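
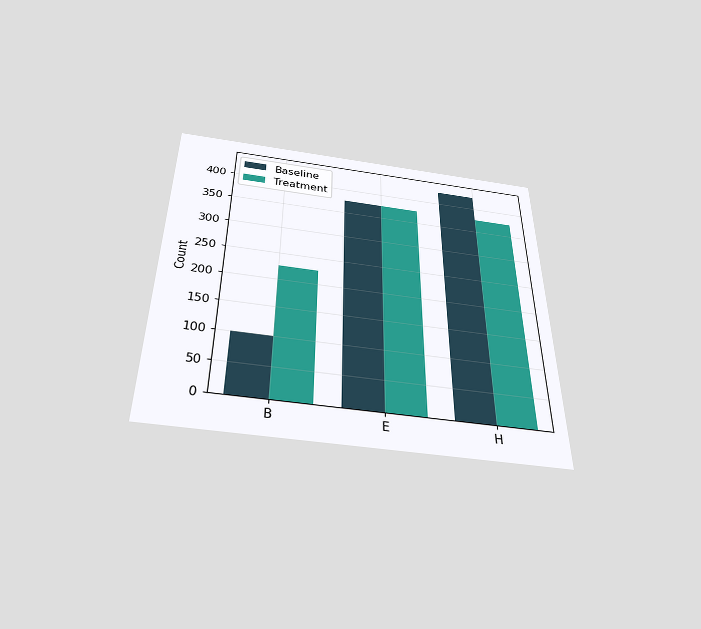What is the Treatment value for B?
225

The chart is viewed slightly from below. The Treatment bar at B reaches 225 on the y-axis.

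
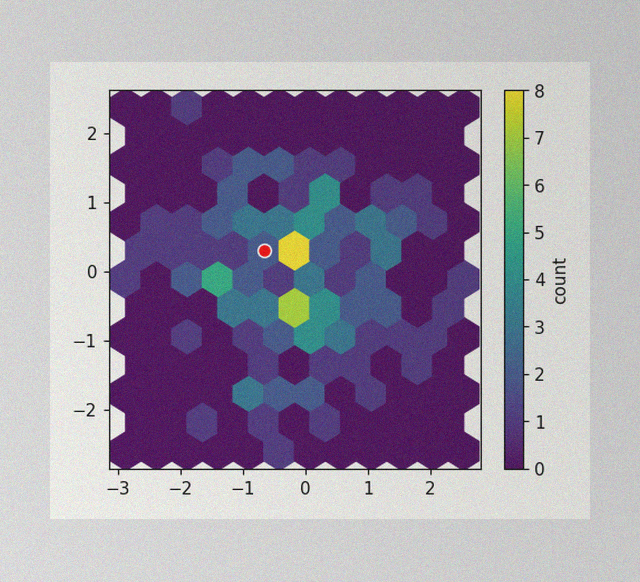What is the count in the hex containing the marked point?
The image has some photo noise and uneven lighting. The marked hex reads 2 on the colorbar.

2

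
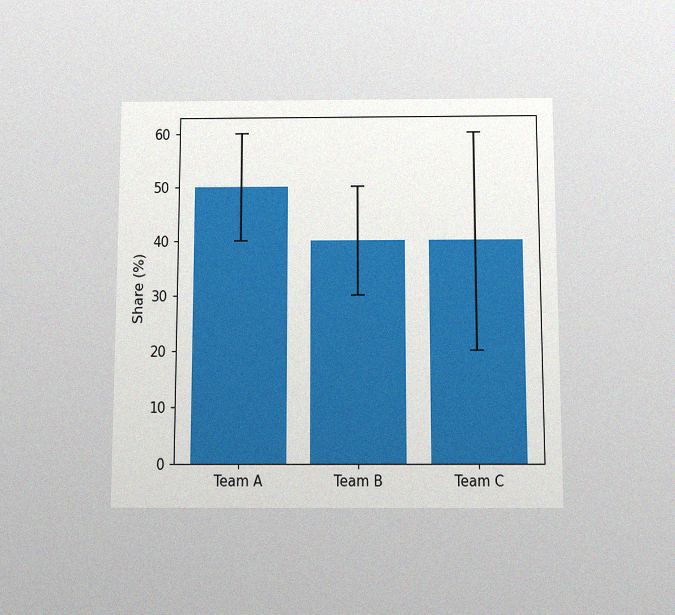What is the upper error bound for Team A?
60%

The chart is viewed slightly from below, with some photo noise. The Team A bar's upper whisker reaches 60%.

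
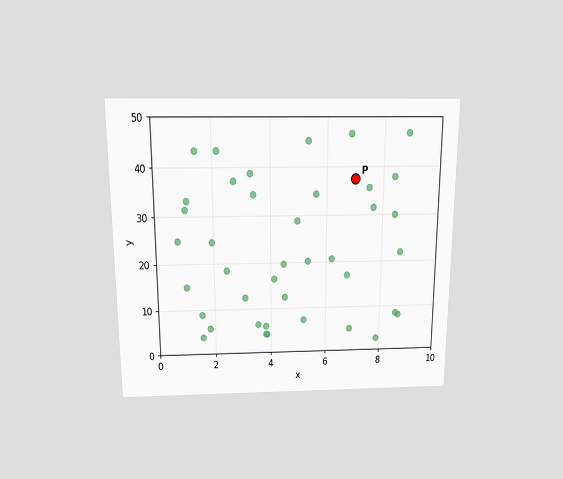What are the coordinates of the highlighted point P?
(7, 37.5)

The chart is viewed slightly from above. Following the gridlines from P to each axis, P sits at (7, 37.5).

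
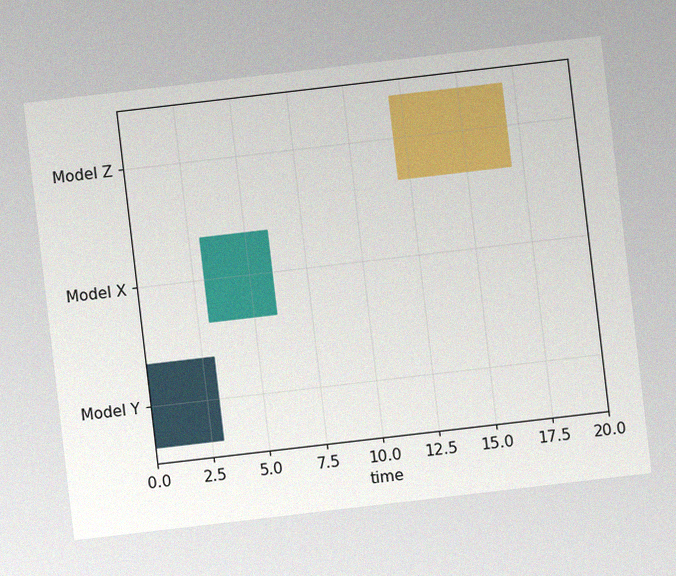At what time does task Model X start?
The chart is tilted about 7° counter-clockwise, with some photo noise. The Model X bar begins at t=3.

3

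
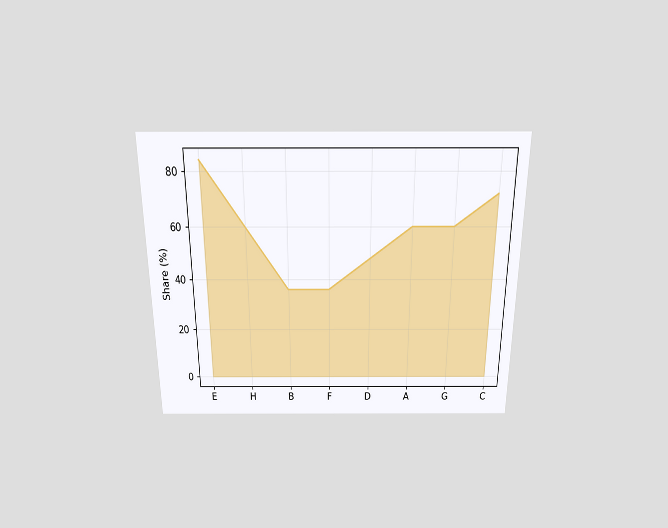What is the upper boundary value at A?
The chart is viewed slightly from above. At A the upper boundary is at 60%.

60%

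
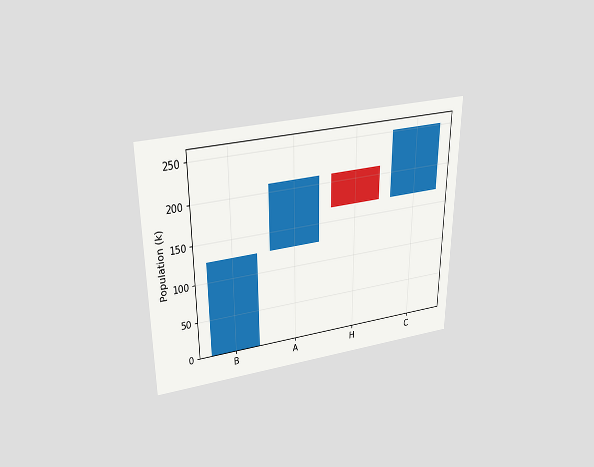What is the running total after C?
The chart is viewed slightly from above. After C the running total reaches 252k.

252k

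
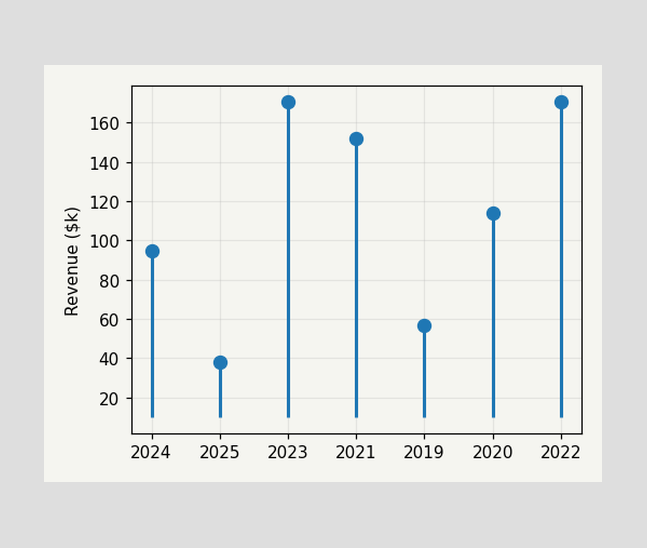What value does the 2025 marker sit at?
The 2025 marker sits at $38k.

$38k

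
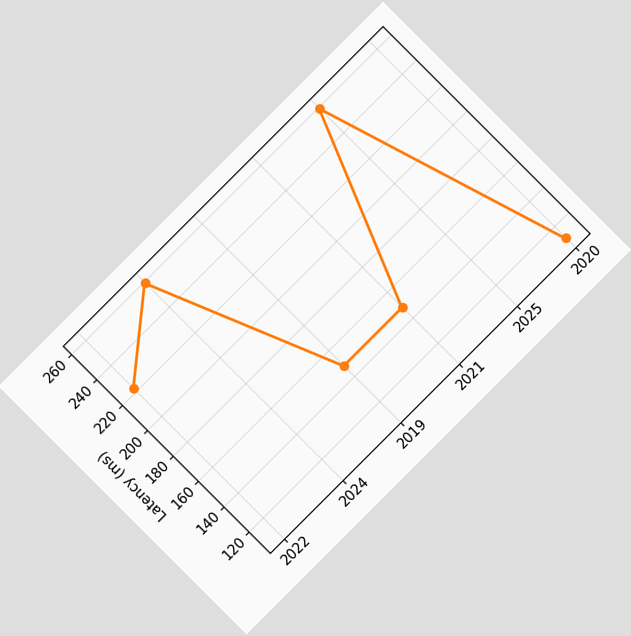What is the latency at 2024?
259ms

The chart is tilted about 45° counter-clockwise. At 2024, the line is at 259ms.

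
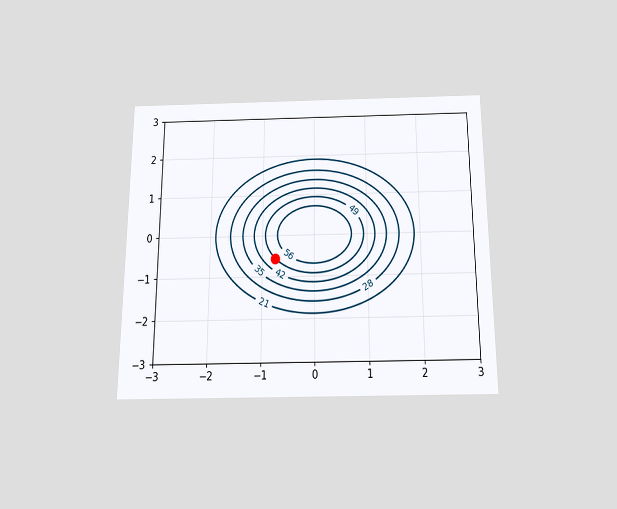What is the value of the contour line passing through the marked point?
49

The chart is viewed slightly from below. The marked point sits on the contour labelled 49.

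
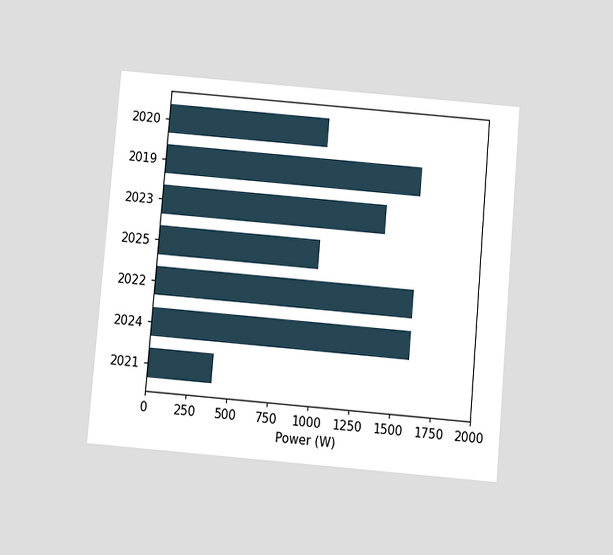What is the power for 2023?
1400W

The chart is tilted about 5° clockwise and viewed slightly from below. Reading along the chart's x-axis, the 2023 bar reaches 1400W.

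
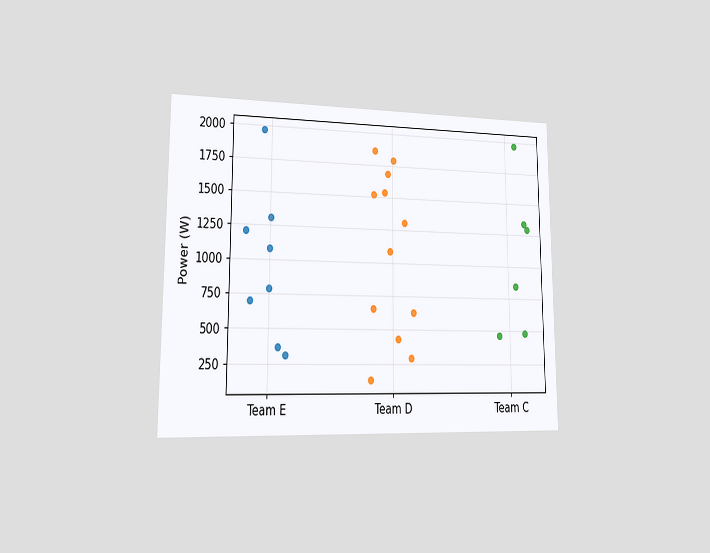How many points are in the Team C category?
6

The chart is viewed slightly from the left. Counting the markers in the Team C column gives 6.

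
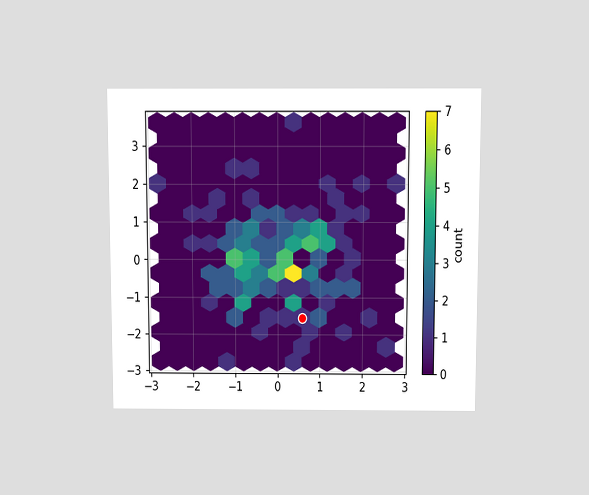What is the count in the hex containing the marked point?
The chart is viewed slightly from above. The marked hex reads 1 on the colorbar.

1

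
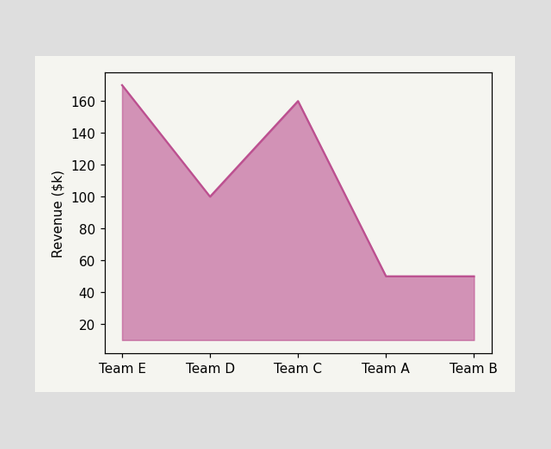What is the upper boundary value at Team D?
$100k

At Team D the upper boundary is at $100k.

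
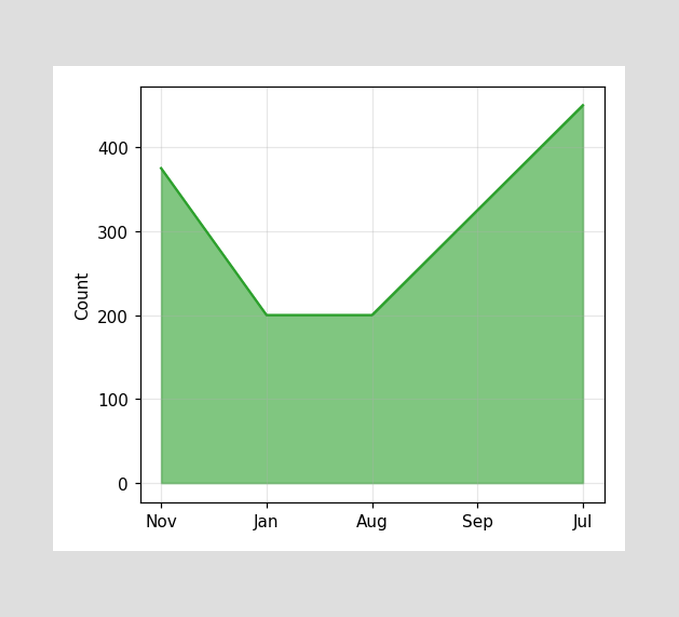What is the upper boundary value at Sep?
At Sep the upper boundary is at 325.

325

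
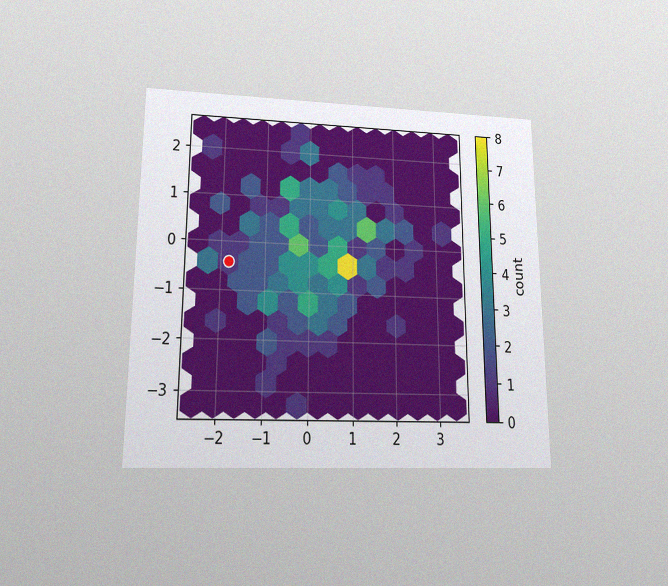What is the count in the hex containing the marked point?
1

The chart is viewed at a slight angle, with some photo noise. The marked hex reads 1 on the colorbar.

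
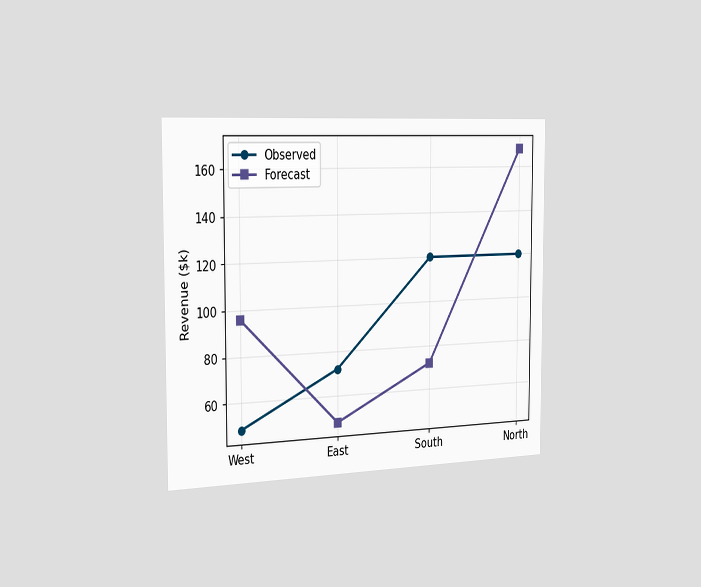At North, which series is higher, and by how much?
The chart is viewed slightly from the left. At North, Forecast sits above the other line by $48k.

Forecast, by $48k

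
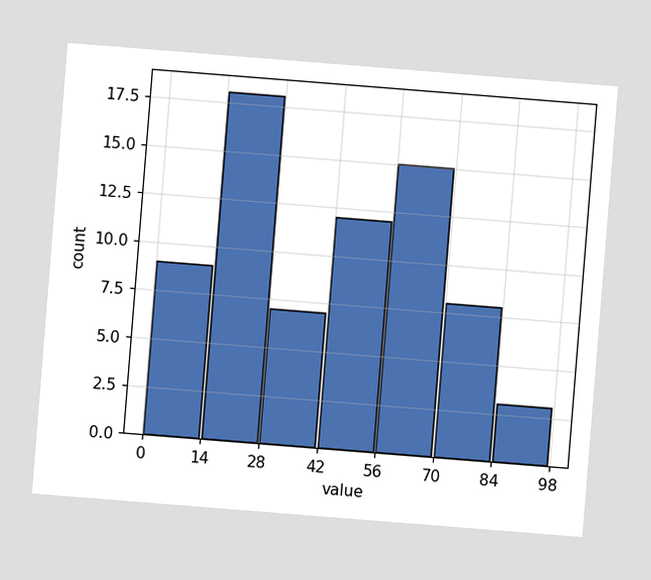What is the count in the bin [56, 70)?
The chart is tilted about 5° clockwise. The [56, 70) bin has height 15.

15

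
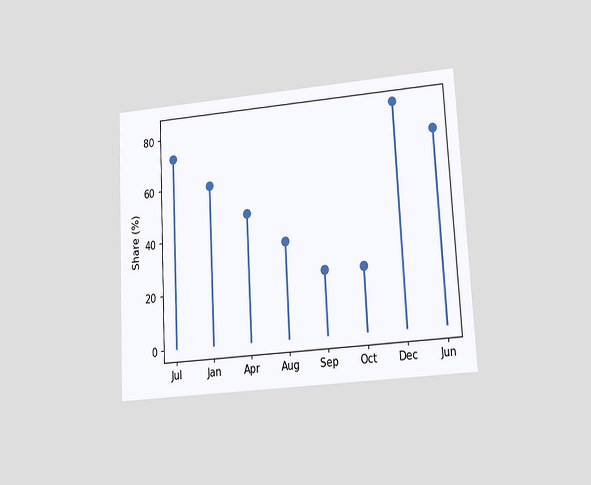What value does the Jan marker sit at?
60%

The chart is tilted about 3° counter-clockwise and viewed at a slight angle. The Jan marker sits at 60%.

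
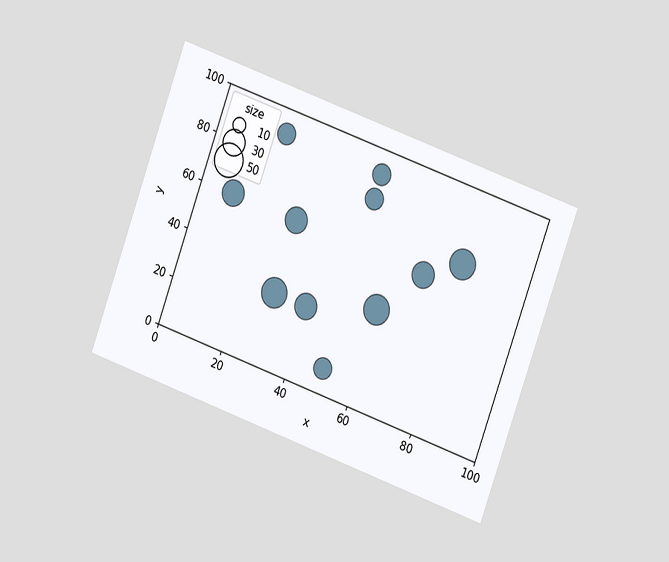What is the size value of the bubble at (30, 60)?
The chart is tilted about 20° clockwise and viewed slightly from the right. Matching the bubble at (30, 60) against the size legend gives 30.

30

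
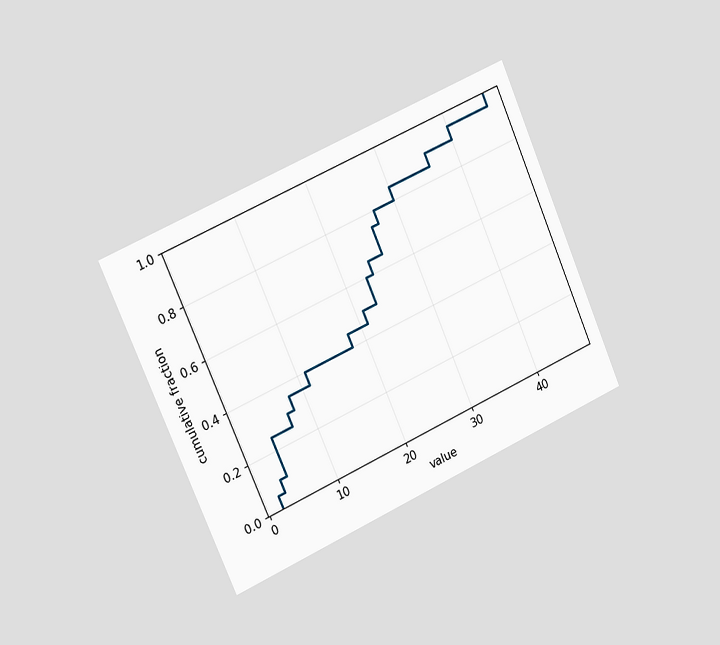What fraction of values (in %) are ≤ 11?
The chart is tilted about 24° counter-clockwise and viewed slightly from the left. At x=11 the ECDF step is at 40%.

40%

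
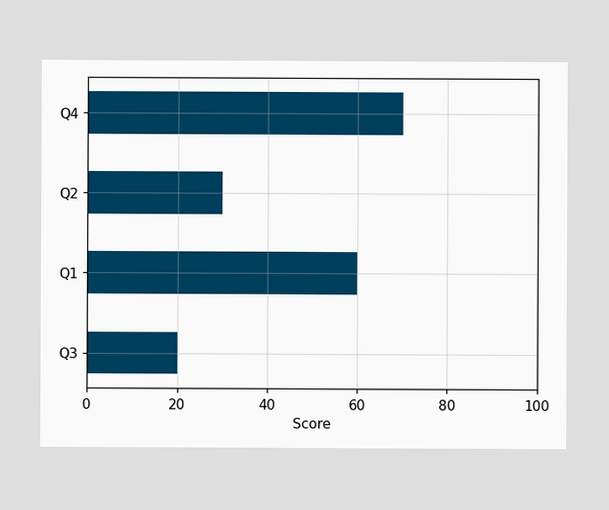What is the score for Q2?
Reading along the chart's x-axis, the Q2 bar reaches 30.

30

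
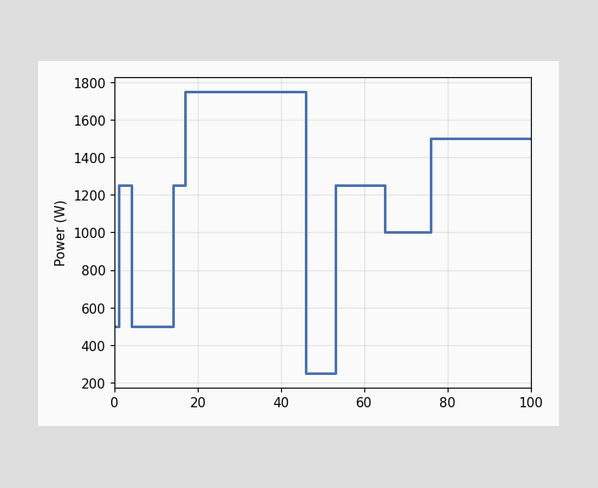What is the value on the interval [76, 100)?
On [76, 100) the step sits at 1500W.

1500W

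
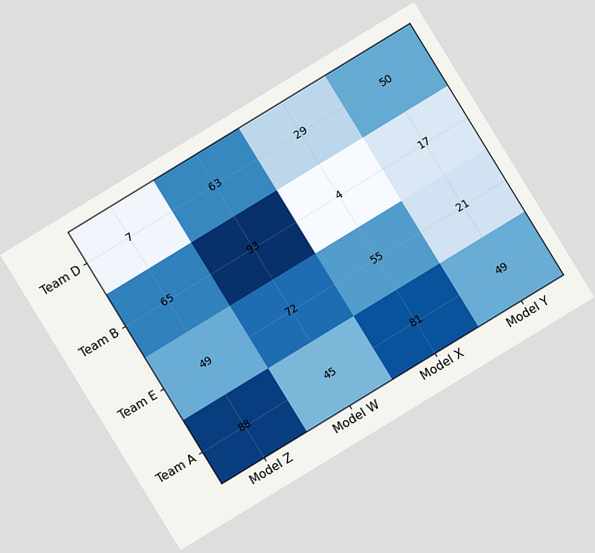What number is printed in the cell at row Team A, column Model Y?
49

The chart is tilted about 31° counter-clockwise. The (Team A, Model Y) cell reads 49.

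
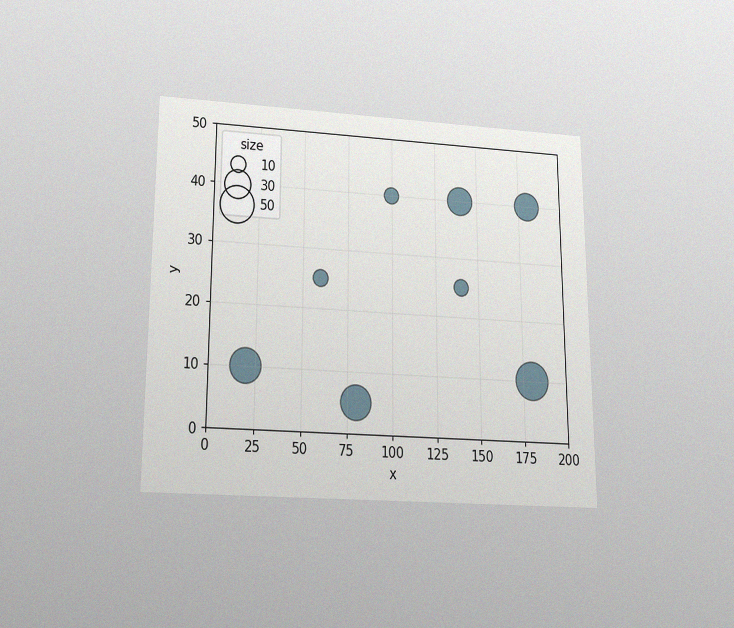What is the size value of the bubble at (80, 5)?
The chart is viewed slightly from below, with some photo noise. Matching the bubble at (80, 5) against the size legend gives 40.

40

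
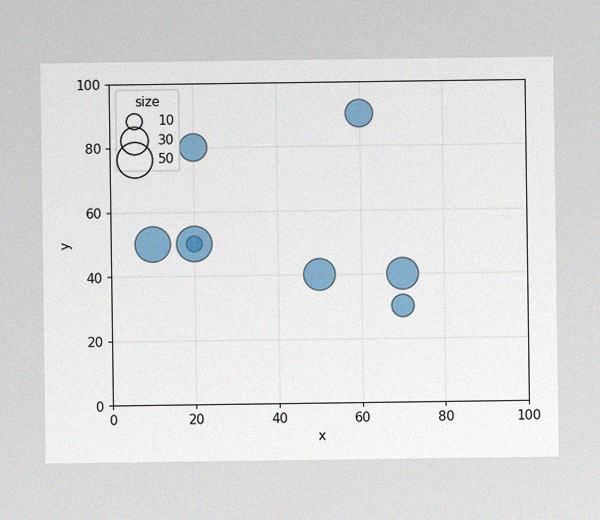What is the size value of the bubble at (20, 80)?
The image has some photo noise and uneven lighting. Matching the bubble at (20, 80) against the size legend gives 30.

30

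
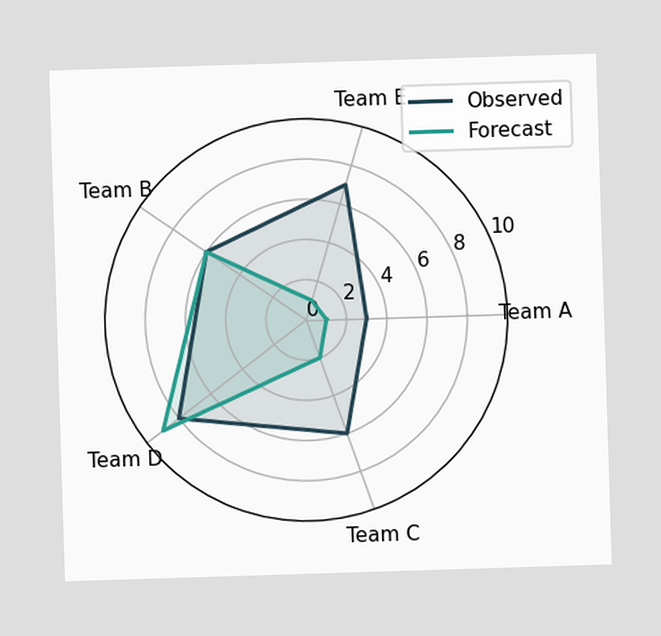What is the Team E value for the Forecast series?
1

On the Team E axis, Forecast reaches 1.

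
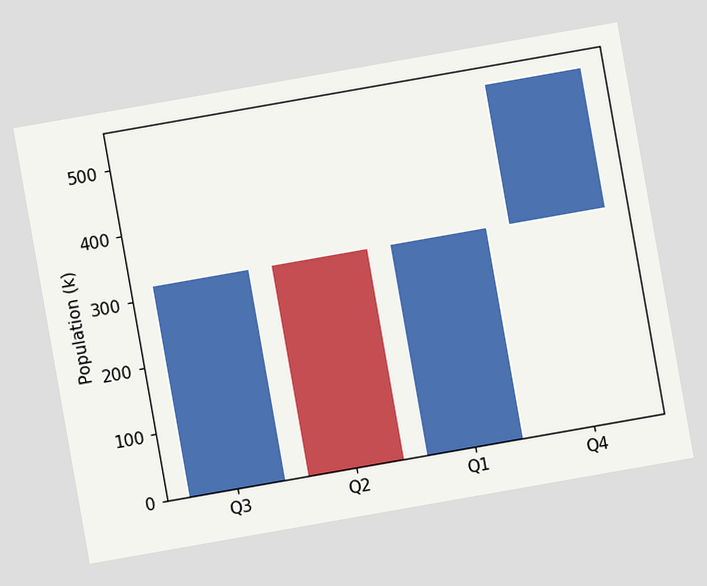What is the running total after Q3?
318k

The chart is tilted about 10° counter-clockwise. After Q3 the running total reaches 318k.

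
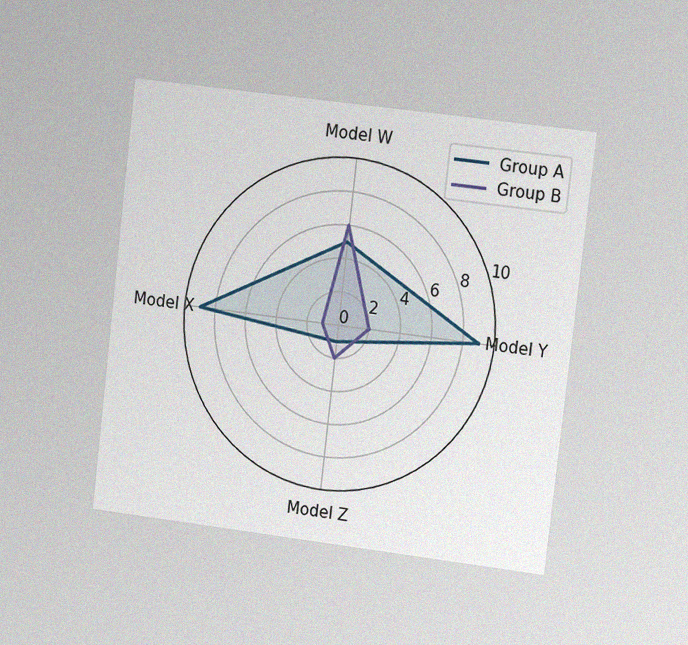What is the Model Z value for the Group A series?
The chart is tilted about 7° clockwise and viewed slightly from the right, with some photo noise. On the Model Z axis, Group A reaches 1.

1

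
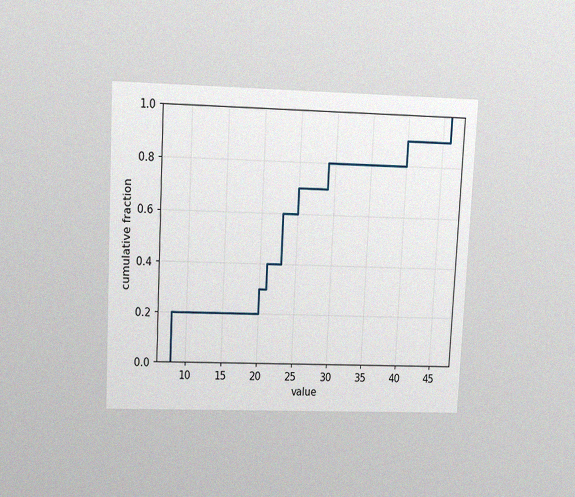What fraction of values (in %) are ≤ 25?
70%

The chart is tilted about 3° clockwise and viewed slightly from above, with some photo noise. At x=25 the ECDF step is at 70%.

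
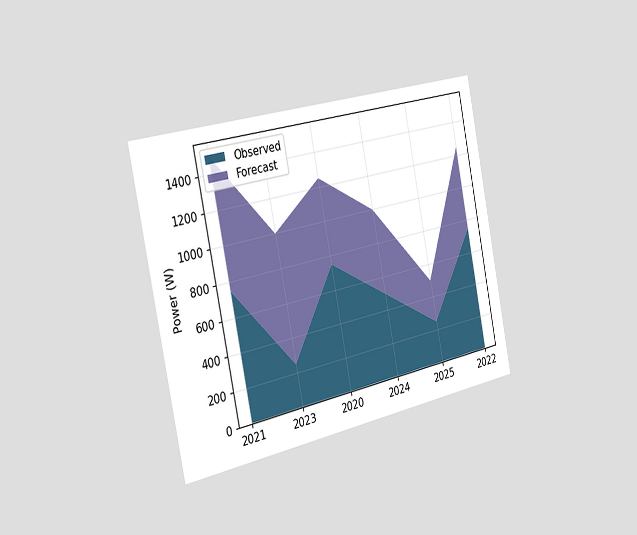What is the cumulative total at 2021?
1500W

The chart is tilted about 11° counter-clockwise and viewed slightly from the left. The stacked total at 2021 reaches 1500W.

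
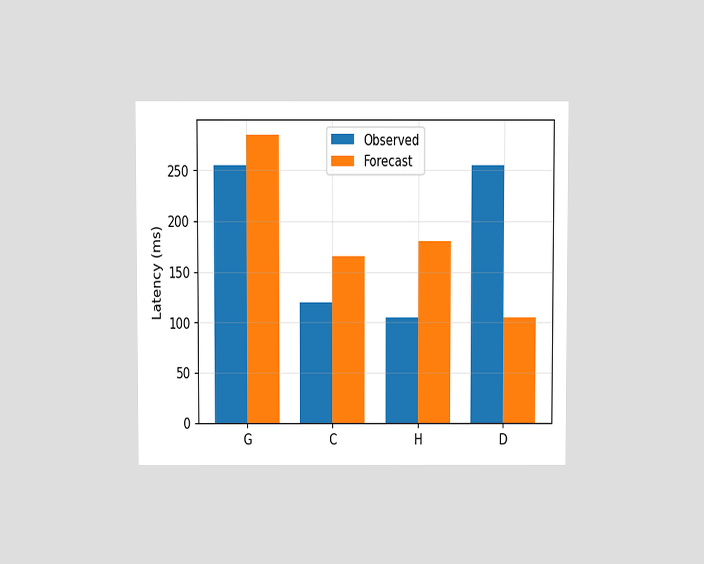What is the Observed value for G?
255ms

The chart is viewed slightly from above. The Observed bar at G reaches 255ms on the y-axis.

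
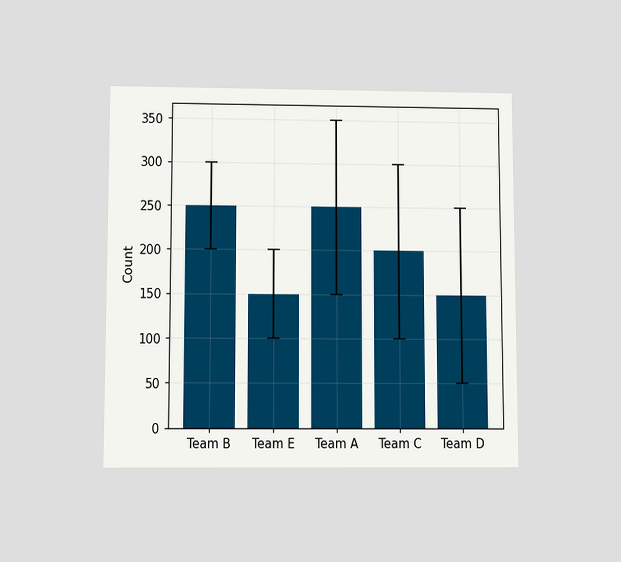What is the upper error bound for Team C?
The chart is viewed slightly from below. The Team C bar's upper whisker reaches 300.

300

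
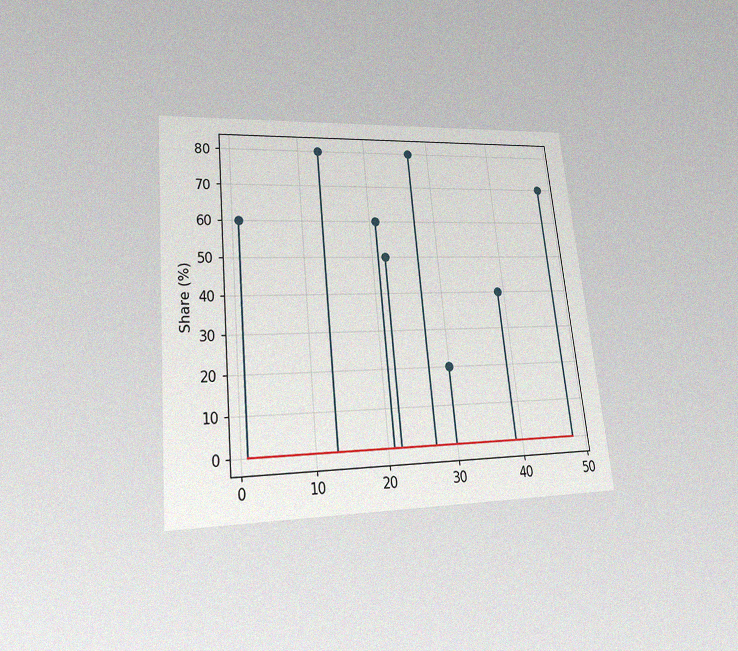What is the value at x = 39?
The chart is tilted about 6° counter-clockwise and viewed at a slight angle, with some photo noise. The stem at x=39 reaches 40%.

40%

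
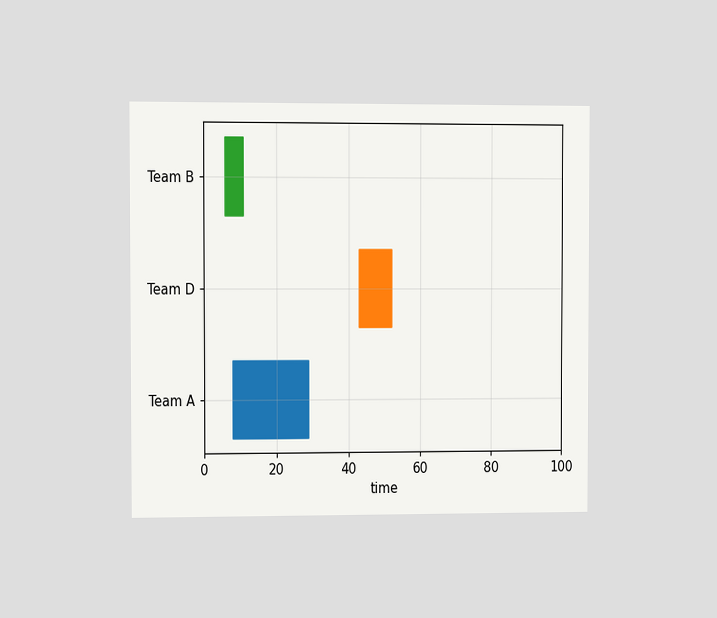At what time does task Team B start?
6

The chart is viewed at a slight angle. The Team B bar begins at t=6.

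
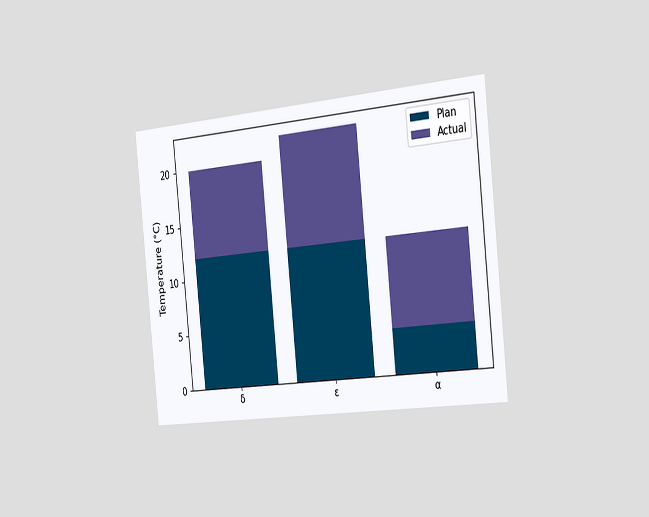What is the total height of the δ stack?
20°C

The chart is tilted about 6° counter-clockwise and viewed slightly from the right. The δ stack's top reaches 20°C on the y-axis.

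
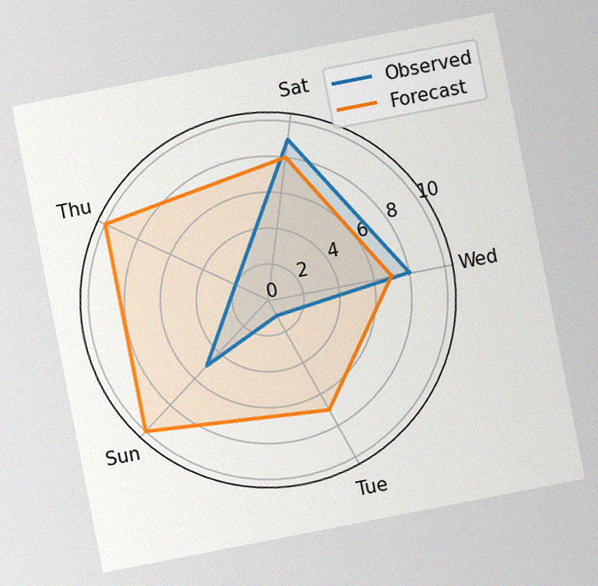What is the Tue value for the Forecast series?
7

The chart is tilted about 11° counter-clockwise, with some photo noise. On the Tue axis, Forecast reaches 7.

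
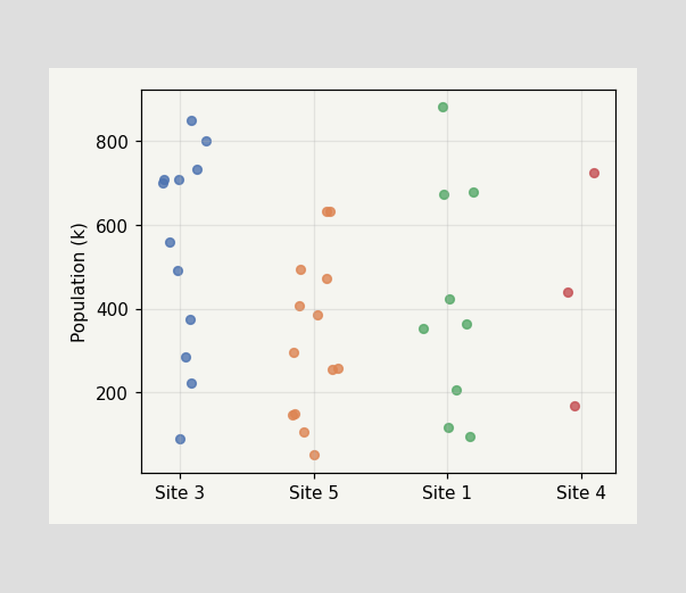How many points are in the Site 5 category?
Counting the markers in the Site 5 column gives 13.

13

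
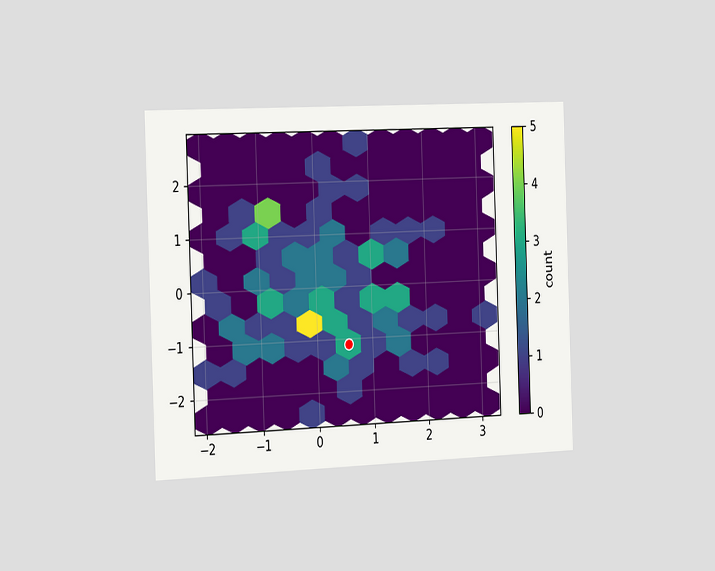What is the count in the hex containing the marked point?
The chart is tilted about 2° counter-clockwise and viewed slightly from the left. The marked hex reads 3 on the colorbar.

3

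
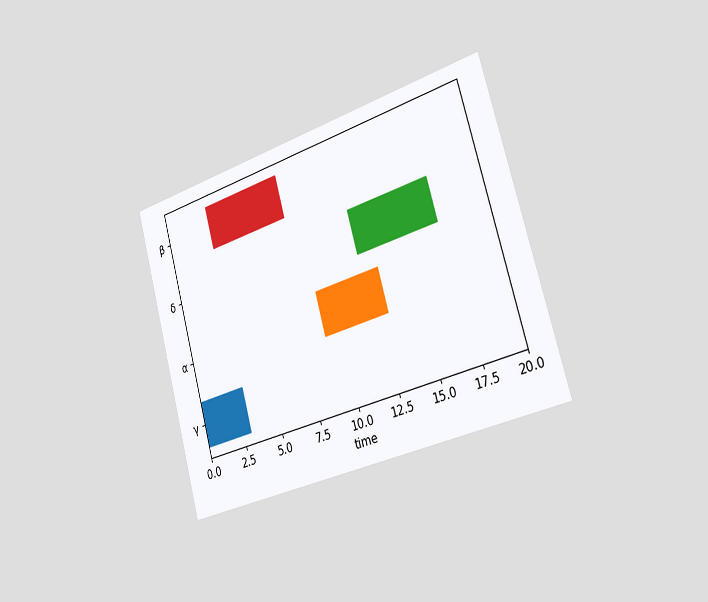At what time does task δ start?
12

The chart is tilted about 16° counter-clockwise and viewed slightly from the right. The δ bar begins at t=12.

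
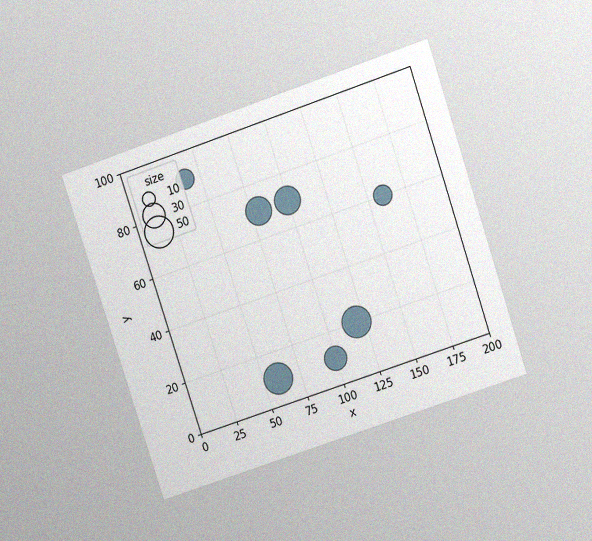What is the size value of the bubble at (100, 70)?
40

The chart is tilted about 19° counter-clockwise and viewed at a slight angle, with some photo noise. Matching the bubble at (100, 70) against the size legend gives 40.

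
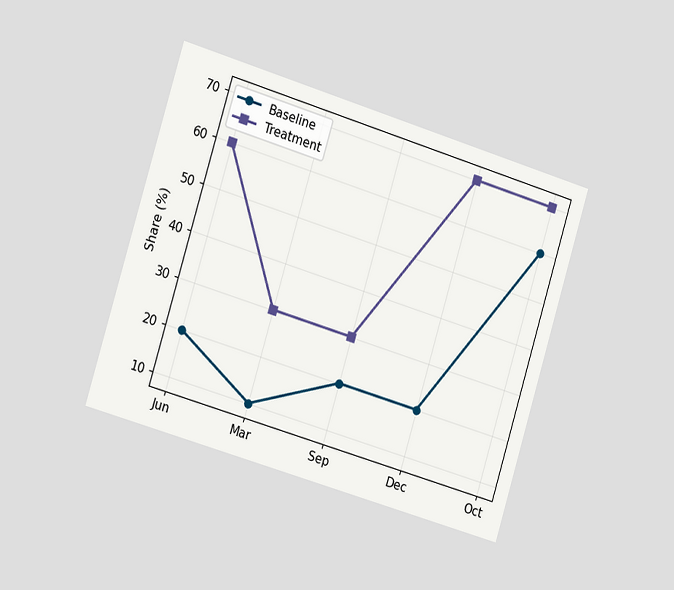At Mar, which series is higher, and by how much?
The chart is tilted about 17° clockwise and viewed slightly from the left. At Mar, Treatment sits above the other line by 20%.

Treatment, by 20%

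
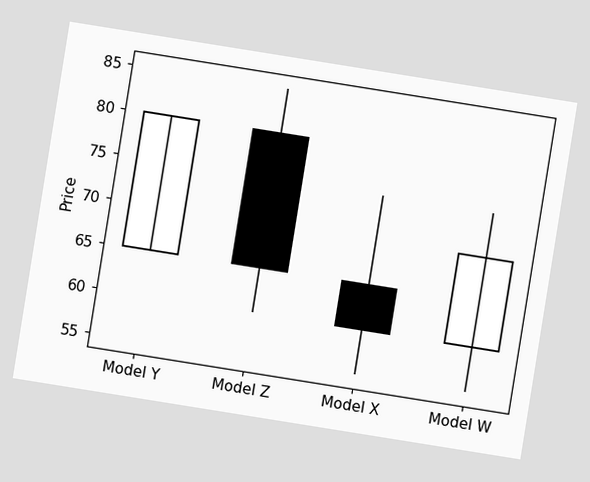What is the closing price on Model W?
The chart is tilted about 9° clockwise. The Model W candle closes at 70.

70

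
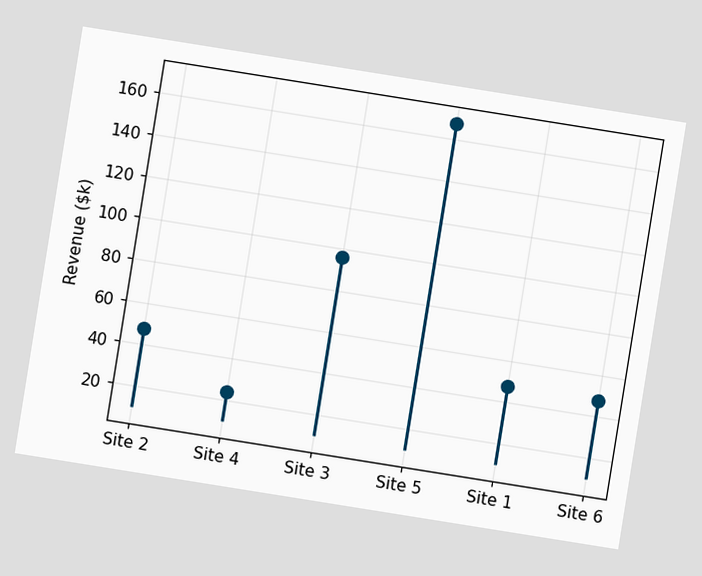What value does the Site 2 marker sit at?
$48k

The chart is tilted about 9° clockwise. The Site 2 marker sits at $48k.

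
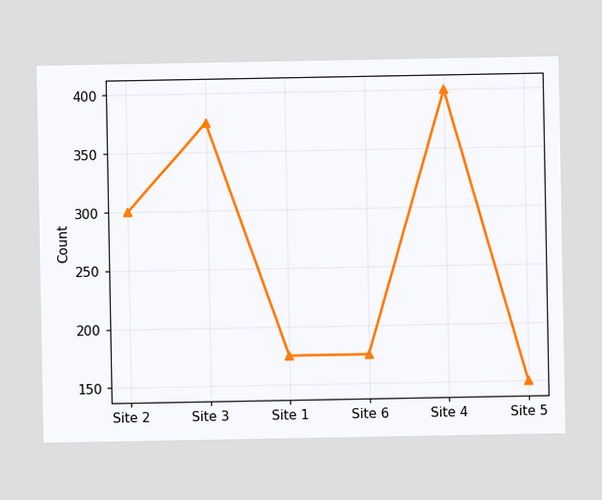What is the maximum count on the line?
400

The highest point is at Site 4, and reading across to the y-axis gives 400.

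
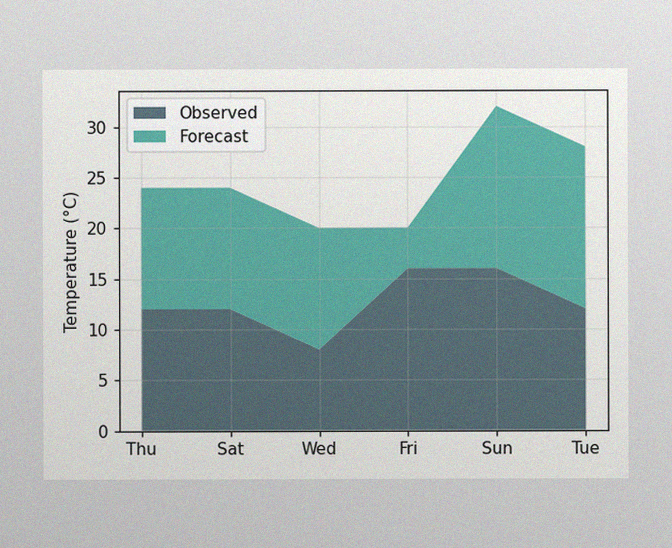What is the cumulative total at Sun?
32°C

The image has some photo noise and uneven lighting. The stacked total at Sun reaches 32°C.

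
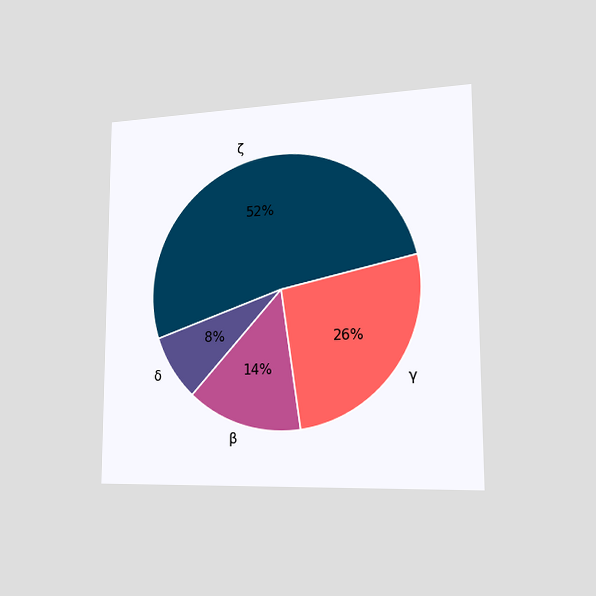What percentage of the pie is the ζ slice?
52%

The chart is viewed slightly from the right. The ζ slice takes up 52% of the pie.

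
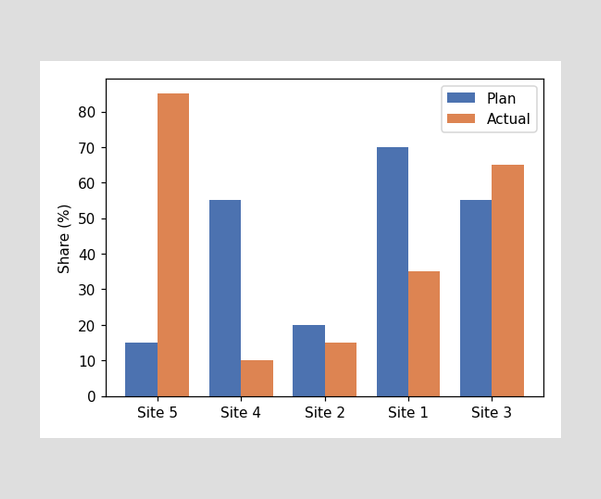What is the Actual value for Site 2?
The Actual bar at Site 2 reaches 15% on the y-axis.

15%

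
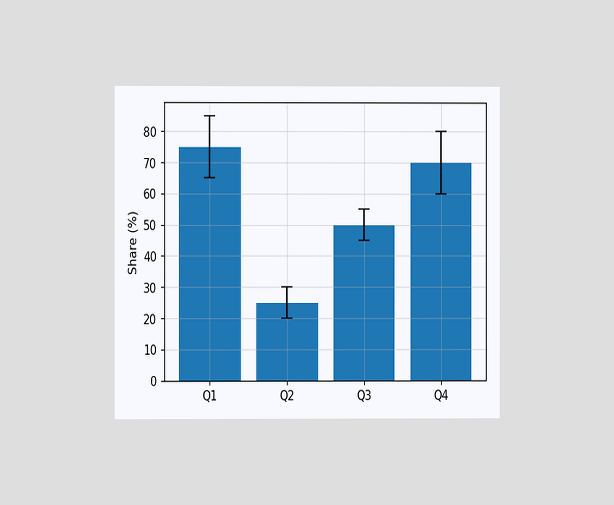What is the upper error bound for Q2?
30%

The chart is viewed at a slight angle. The Q2 bar's upper whisker reaches 30%.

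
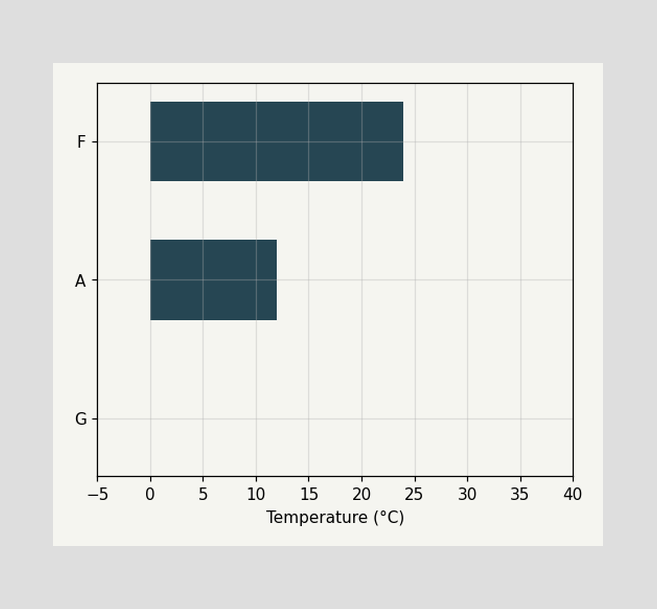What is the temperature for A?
12°C

Reading along the chart's x-axis, the A bar reaches 12°C.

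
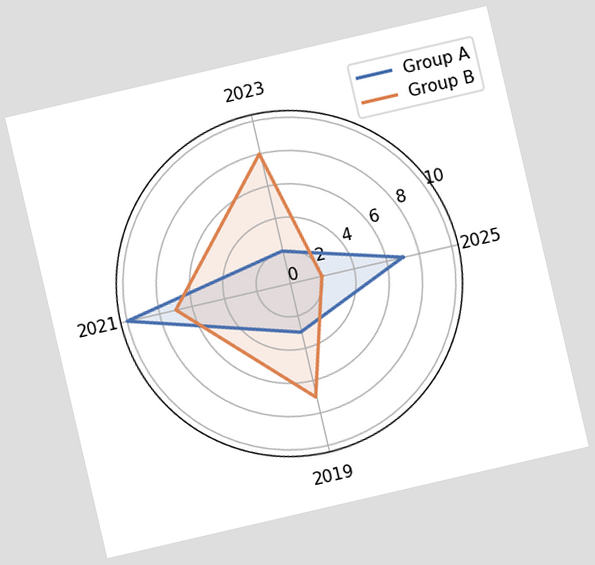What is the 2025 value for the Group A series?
The chart is tilted about 13° counter-clockwise. On the 2025 axis, Group A reaches 7.

7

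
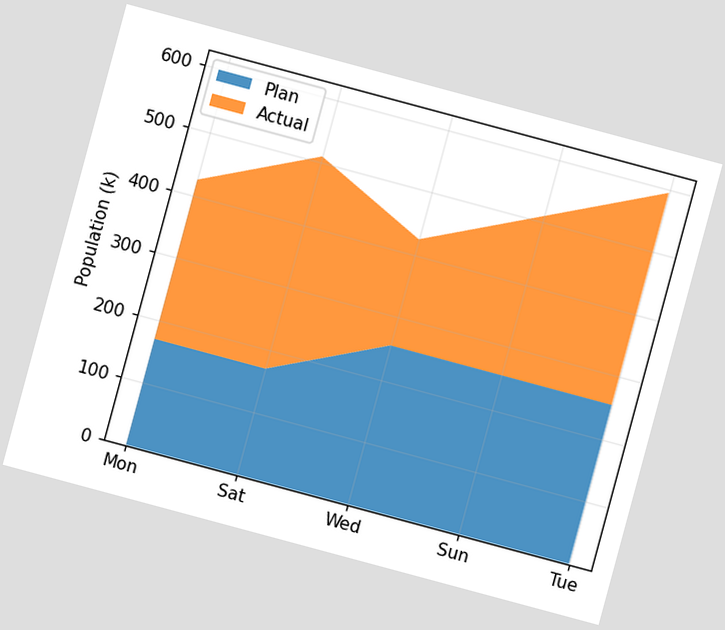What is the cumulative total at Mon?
425k

The chart is tilted about 15° clockwise. The stacked total at Mon reaches 425k.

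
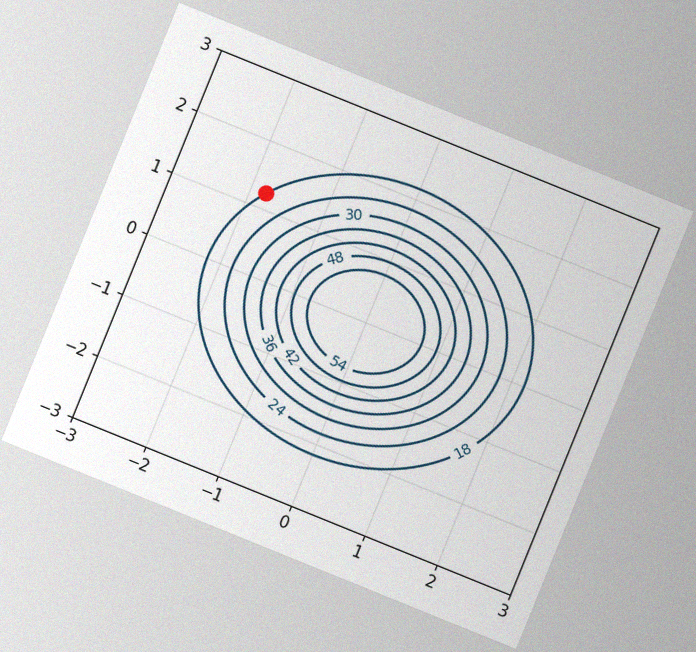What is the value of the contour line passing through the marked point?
The chart is tilted about 22° clockwise, with some photo noise. The marked point sits on the contour labelled 18.

18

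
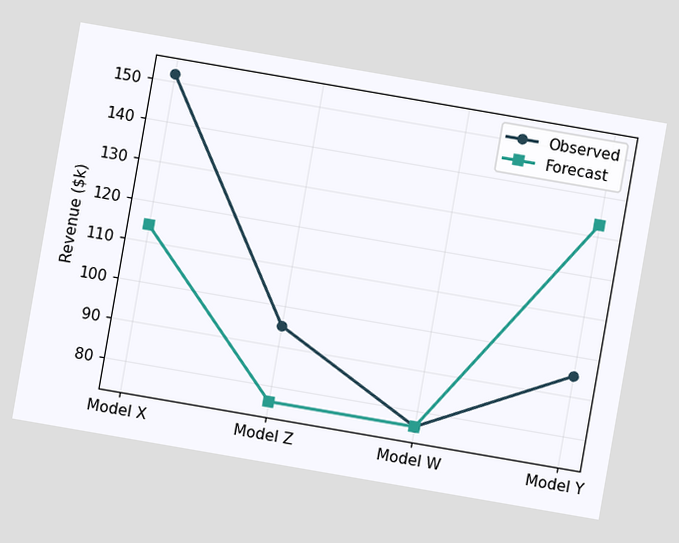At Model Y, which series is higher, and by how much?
The chart is tilted about 10° clockwise. At Model Y, Forecast sits above the other line by $38k.

Forecast, by $38k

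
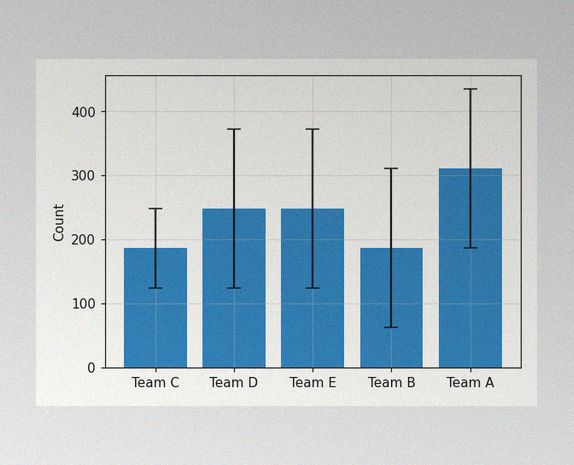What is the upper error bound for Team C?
The image has some photo noise and uneven lighting. The Team C bar's upper whisker reaches 248.

248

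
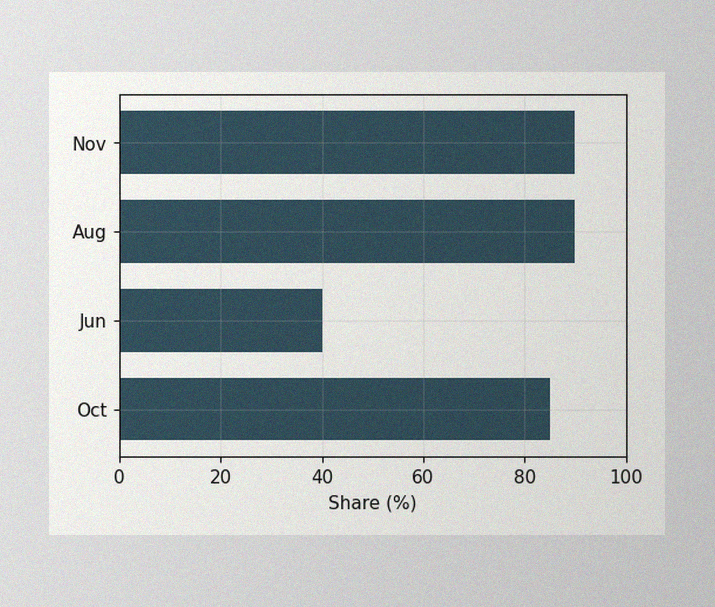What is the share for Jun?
The image has some photo noise and uneven lighting. Reading along the chart's x-axis, the Jun bar reaches 40%.

40%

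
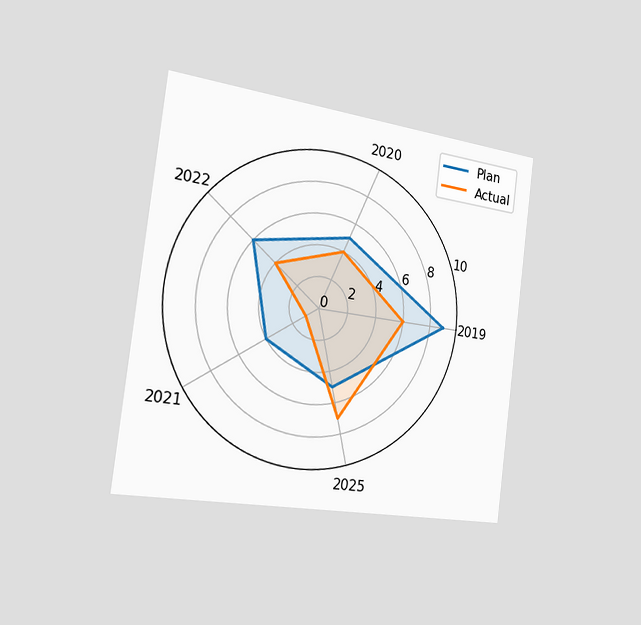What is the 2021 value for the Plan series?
The chart is tilted about 7° clockwise and viewed slightly from the left. On the 2021 axis, Plan reaches 4.

4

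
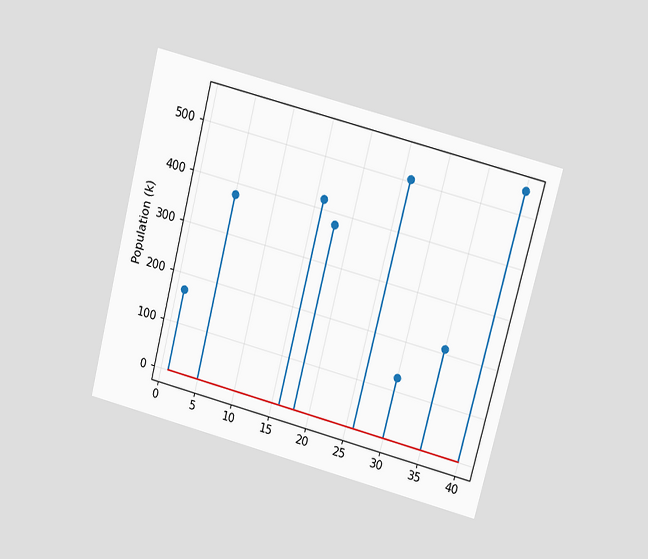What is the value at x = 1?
168k

The chart is tilted about 14° clockwise and viewed at a slight angle. The stem at x=1 reaches 168k.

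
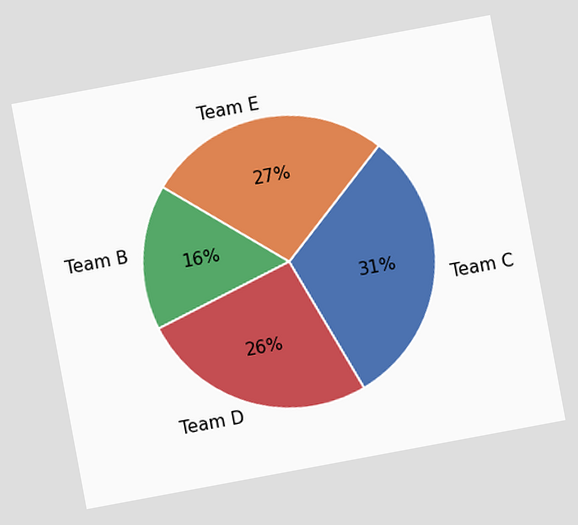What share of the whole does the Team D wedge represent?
26%

The chart is tilted about 11° counter-clockwise. The Team D slice takes up 26% of the pie.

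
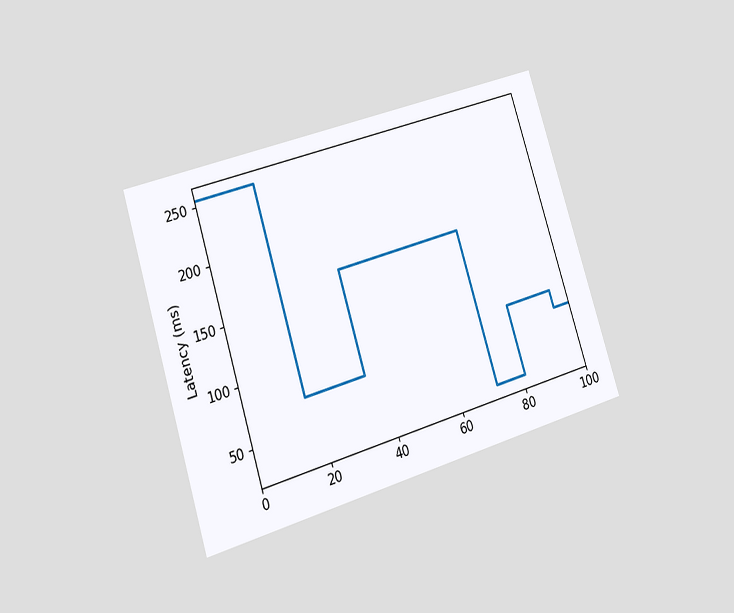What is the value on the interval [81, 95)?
The chart is tilted about 17° counter-clockwise and viewed at a slight angle. On [81, 95) the step sits at 90ms.

90ms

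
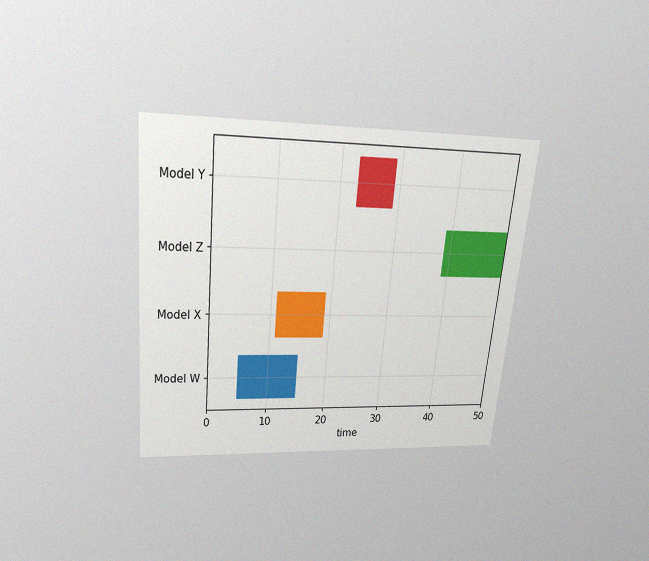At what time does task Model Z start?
The chart is tilted about 5° clockwise and viewed slightly from above, with some photo noise. The Model Z bar begins at t=39.

39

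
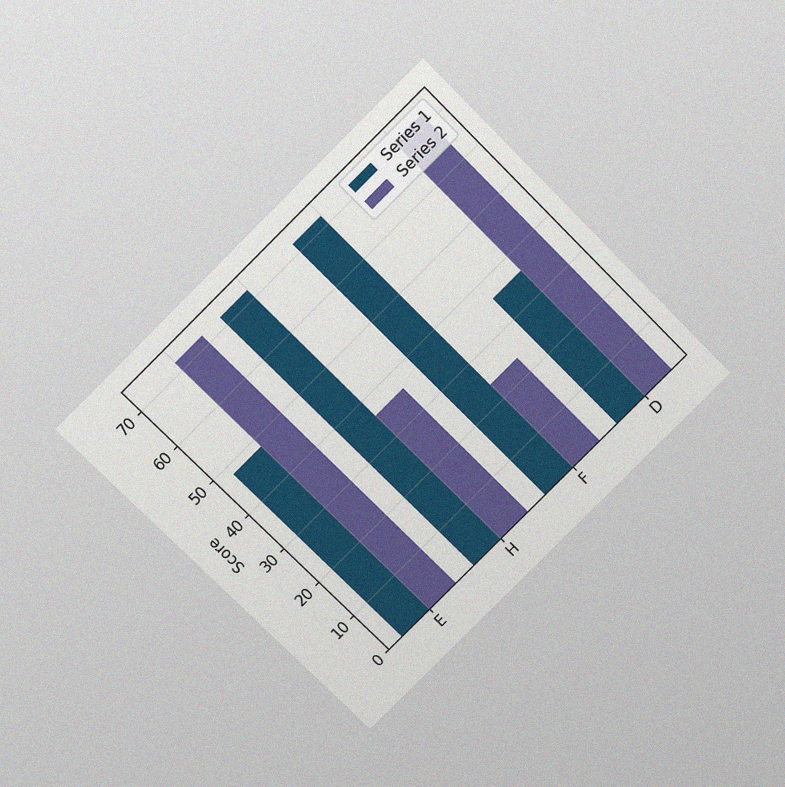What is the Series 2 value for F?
The chart is tilted about 45° counter-clockwise and viewed slightly from above, with some photo noise. The Series 2 bar at F reaches 24 on the y-axis.

24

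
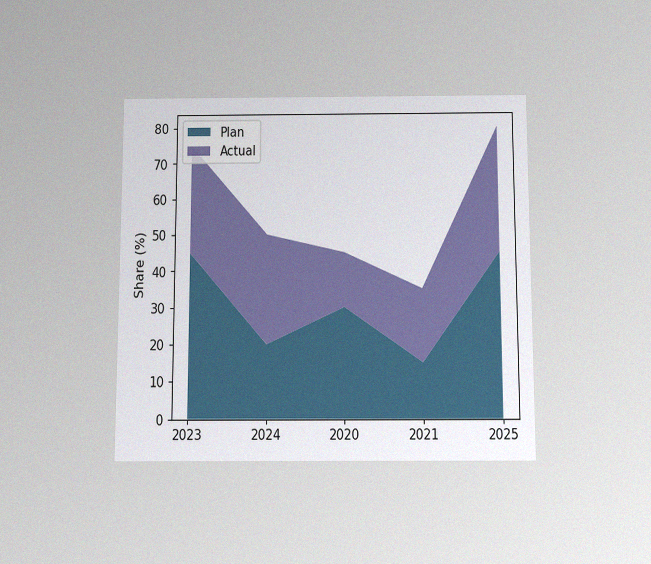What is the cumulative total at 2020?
45%

The chart is viewed slightly from below, with some photo noise. The stacked total at 2020 reaches 45%.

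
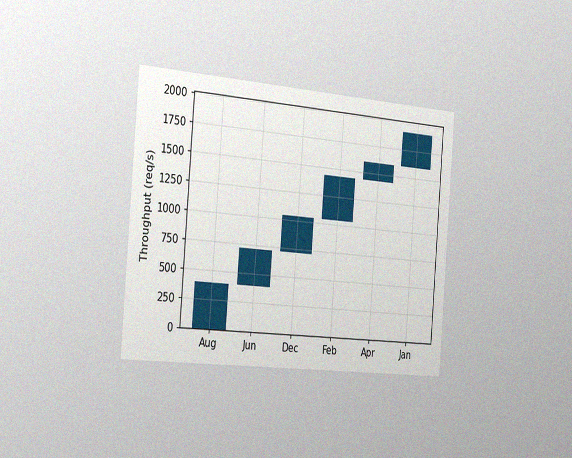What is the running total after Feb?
1440req/s

The chart is tilted about 5° clockwise and viewed slightly from the left, with some photo noise. After Feb the running total reaches 1440req/s.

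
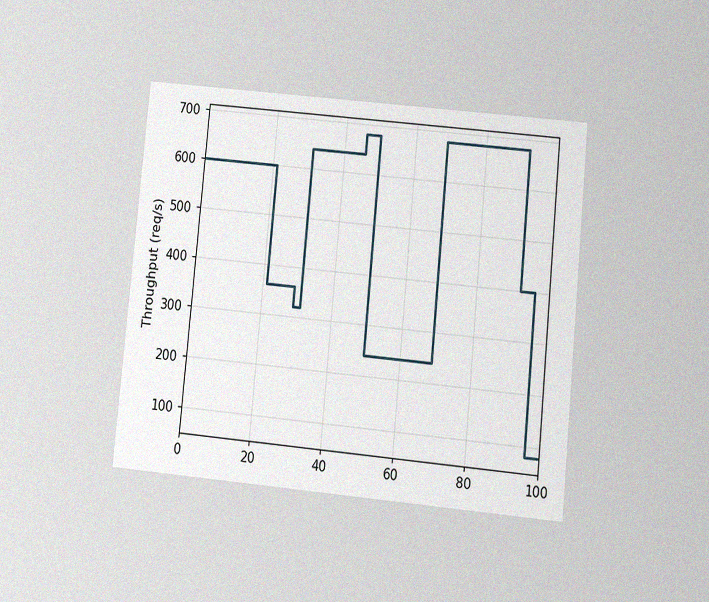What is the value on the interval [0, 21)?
600req/s

The chart is tilted about 5° clockwise and viewed at a slight angle, with some photo noise. On [0, 21) the step sits at 600req/s.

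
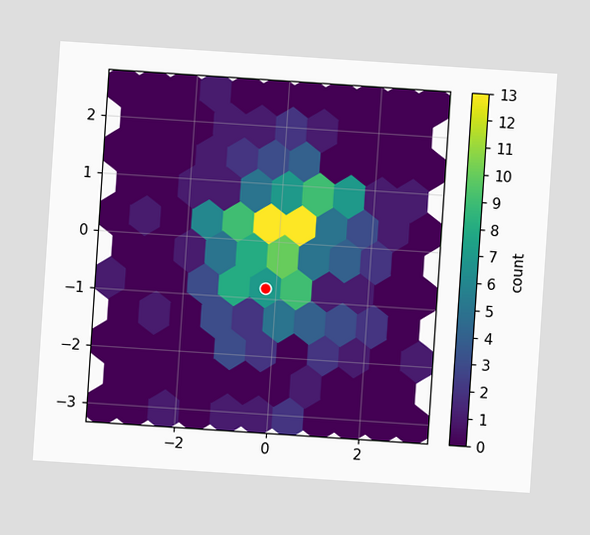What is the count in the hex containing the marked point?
7

The chart is tilted about 4° clockwise. The marked hex reads 7 on the colorbar.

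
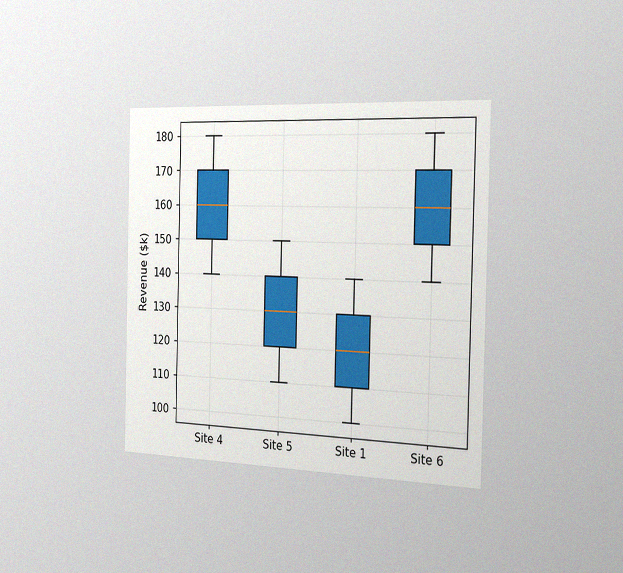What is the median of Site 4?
The chart is viewed slightly from the right, with some photo noise. The median line in the Site 4 box sits at $160k.

$160k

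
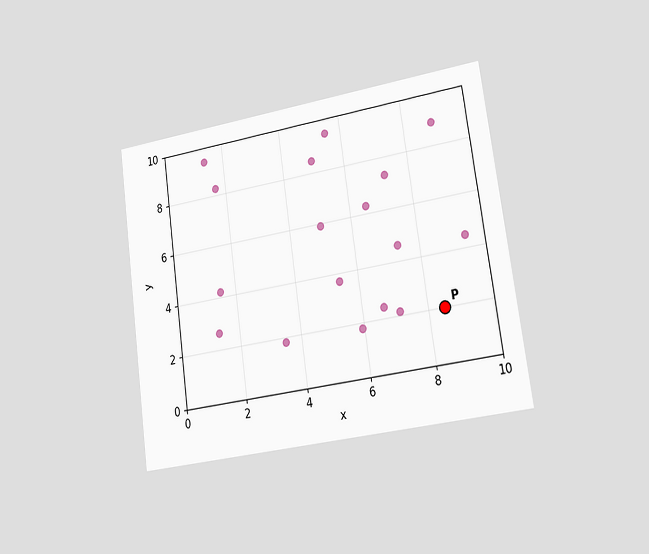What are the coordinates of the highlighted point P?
(8.5, 2)

The chart is tilted about 8° counter-clockwise and viewed slightly from the right. Following the gridlines from P to each axis, P sits at (8.5, 2).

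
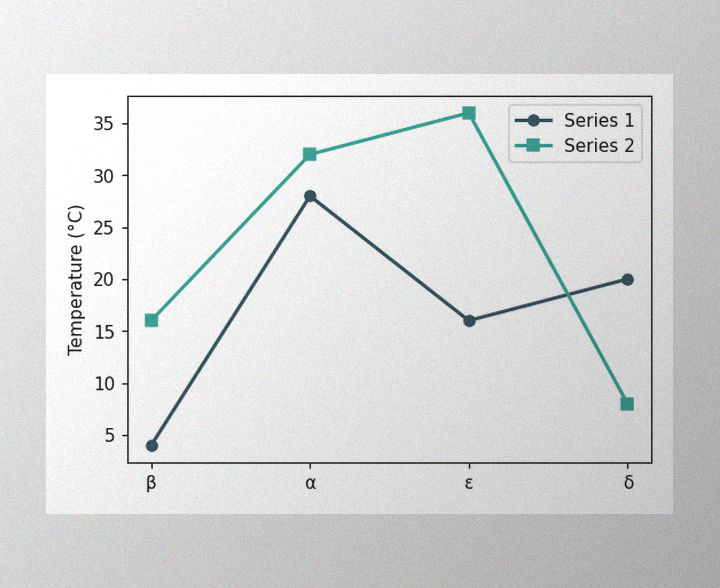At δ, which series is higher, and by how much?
Series 1, by 12°C

The image has some photo noise and uneven lighting. At δ, Series 1 sits above the other line by 12°C.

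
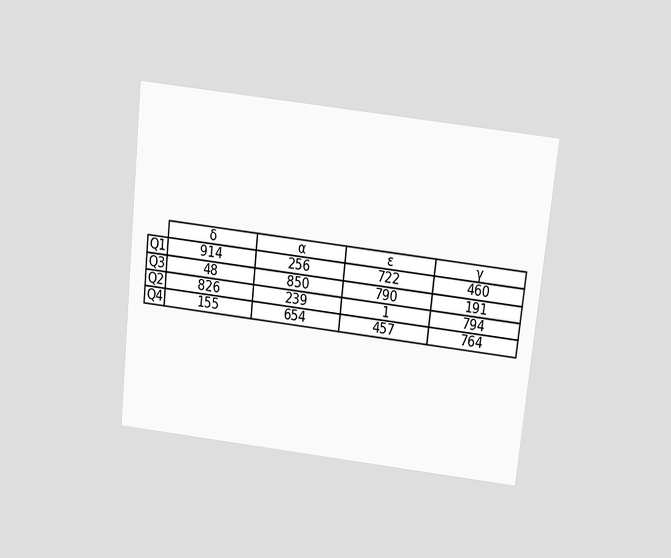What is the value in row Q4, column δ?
The chart is tilted about 6° clockwise and viewed slightly from above. The (Q4, δ) cell reads 155.

155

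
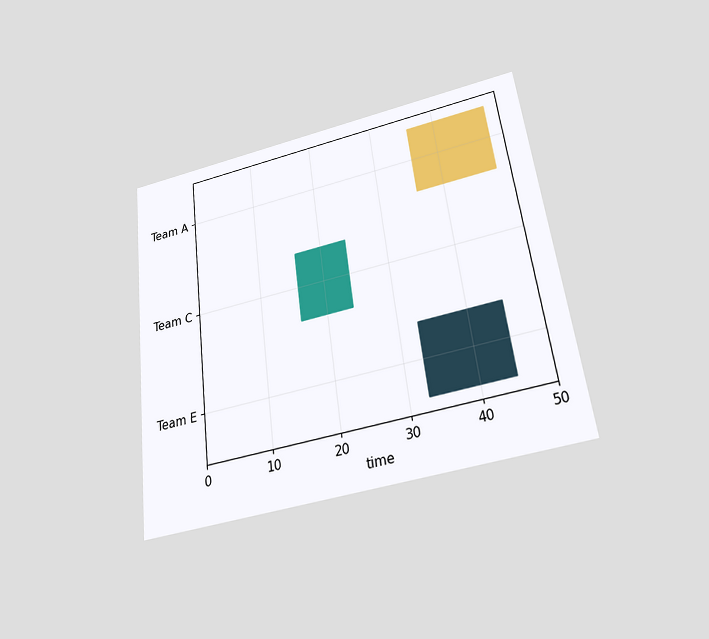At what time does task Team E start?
The chart is tilted about 7° counter-clockwise and viewed slightly from below. The Team E bar begins at t=33.

33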